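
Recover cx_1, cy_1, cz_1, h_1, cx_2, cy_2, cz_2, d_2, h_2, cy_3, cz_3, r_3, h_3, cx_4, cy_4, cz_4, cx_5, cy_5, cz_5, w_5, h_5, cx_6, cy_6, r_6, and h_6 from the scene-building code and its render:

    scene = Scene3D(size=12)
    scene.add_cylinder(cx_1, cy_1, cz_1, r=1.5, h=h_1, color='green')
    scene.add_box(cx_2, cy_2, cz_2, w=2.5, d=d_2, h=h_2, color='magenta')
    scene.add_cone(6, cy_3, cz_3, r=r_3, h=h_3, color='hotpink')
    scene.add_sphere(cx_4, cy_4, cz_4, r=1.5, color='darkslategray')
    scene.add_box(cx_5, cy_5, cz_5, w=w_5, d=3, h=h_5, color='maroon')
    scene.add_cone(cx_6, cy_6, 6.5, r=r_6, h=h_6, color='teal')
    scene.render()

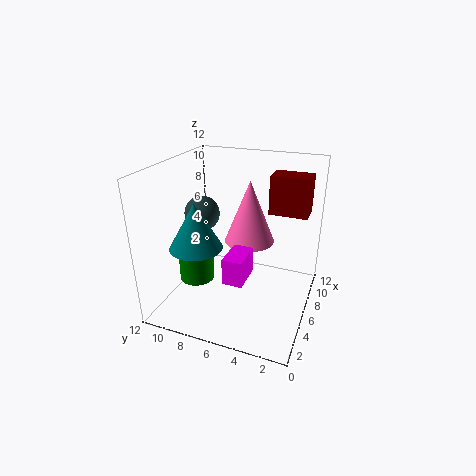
cx_1 = 5
cy_1 = 9.5
cz_1 = 2
h_1 = 4
cx_2 = 1.5
cy_2 = 4
cz_2 = 4.5
d_2 = 1.5
h_2 = 2
cy_3 = 5
cz_3 = 6
r_3 = 2
h_3 = 5
cx_4 = 6.5
cy_4 = 9.5
cz_4 = 7.5
cx_5 = 6
cy_5 = 0.5
cz_5 = 8.5
w_5 = 2
h_5 = 3
cx_6 = 2.5
cy_6 = 8
r_6 = 2
h_6 = 3.5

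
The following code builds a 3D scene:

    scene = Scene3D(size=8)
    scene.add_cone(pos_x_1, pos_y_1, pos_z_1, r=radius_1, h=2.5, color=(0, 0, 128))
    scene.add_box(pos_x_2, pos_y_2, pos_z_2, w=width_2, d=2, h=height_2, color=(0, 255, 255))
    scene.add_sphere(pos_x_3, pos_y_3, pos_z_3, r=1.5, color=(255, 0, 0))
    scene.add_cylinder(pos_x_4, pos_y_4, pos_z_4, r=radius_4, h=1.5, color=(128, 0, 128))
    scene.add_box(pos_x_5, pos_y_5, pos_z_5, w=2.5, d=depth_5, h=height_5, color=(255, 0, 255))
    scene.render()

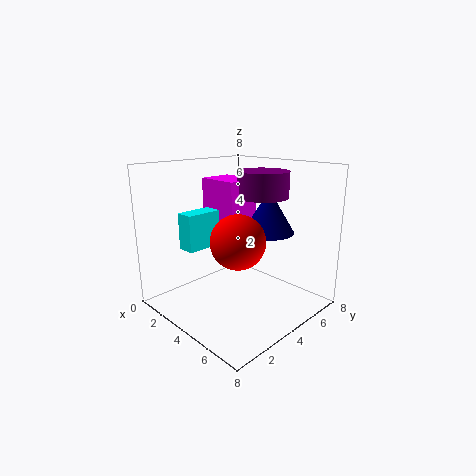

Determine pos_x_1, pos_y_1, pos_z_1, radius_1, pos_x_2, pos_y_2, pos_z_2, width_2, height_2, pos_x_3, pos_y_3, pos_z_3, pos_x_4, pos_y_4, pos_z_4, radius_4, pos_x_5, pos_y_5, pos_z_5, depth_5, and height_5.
pos_x_1 = 4.5, pos_y_1 = 6, pos_z_1 = 4, radius_1 = 1.5, pos_x_2 = 2, pos_y_2 = 1.5, pos_z_2 = 3.5, width_2 = 1, height_2 = 2, pos_x_3 = 4.5, pos_y_3 = 3.5, pos_z_3 = 4, pos_x_4 = 4, pos_y_4 = 6, pos_z_4 = 6, radius_4 = 1.5, pos_x_5 = 1, pos_y_5 = 4, pos_z_5 = 4, depth_5 = 2, height_5 = 3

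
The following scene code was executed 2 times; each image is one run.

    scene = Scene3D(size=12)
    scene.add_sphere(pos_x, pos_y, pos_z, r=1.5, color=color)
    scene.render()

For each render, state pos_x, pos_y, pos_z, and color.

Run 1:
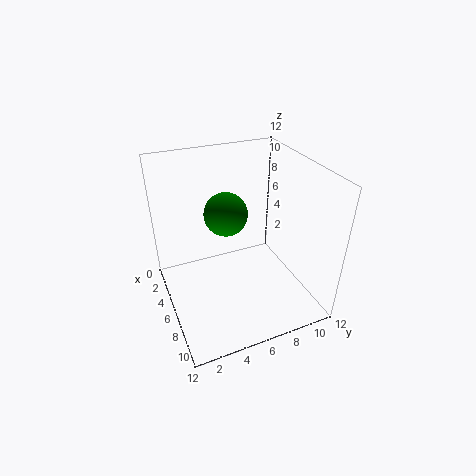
pos_x = 8.5
pos_y = 4
pos_z = 10
color = 'green'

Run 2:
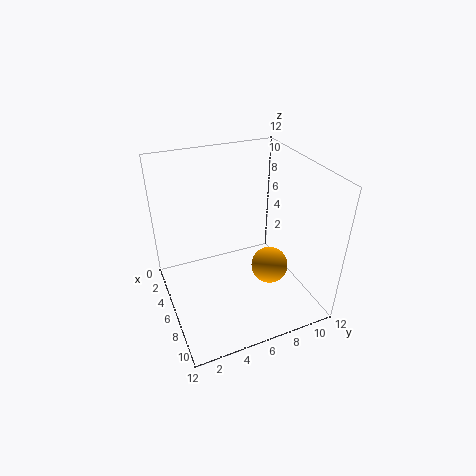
pos_x = 8
pos_y = 8
pos_z = 4
color = 'orange'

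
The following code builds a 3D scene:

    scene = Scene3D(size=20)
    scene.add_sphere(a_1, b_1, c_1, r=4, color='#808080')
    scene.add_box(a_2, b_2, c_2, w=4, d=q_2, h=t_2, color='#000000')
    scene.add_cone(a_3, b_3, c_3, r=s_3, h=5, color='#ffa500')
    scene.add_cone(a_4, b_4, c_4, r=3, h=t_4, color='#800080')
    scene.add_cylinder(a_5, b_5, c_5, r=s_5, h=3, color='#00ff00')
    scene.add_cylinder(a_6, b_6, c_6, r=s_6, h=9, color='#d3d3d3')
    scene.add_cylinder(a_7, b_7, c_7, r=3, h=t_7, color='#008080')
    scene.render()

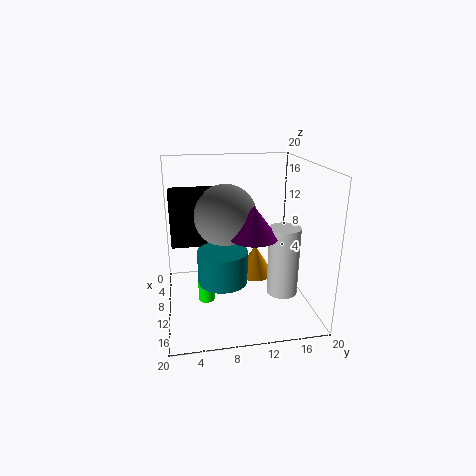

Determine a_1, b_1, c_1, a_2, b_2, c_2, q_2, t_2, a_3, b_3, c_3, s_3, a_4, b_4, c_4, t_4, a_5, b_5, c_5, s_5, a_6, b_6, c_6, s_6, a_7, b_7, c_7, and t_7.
a_1 = 12, b_1 = 8, c_1 = 14, a_2 = 8, b_2 = 1, c_2 = 10, q_2 = 6, t_2 = 7, a_3 = 4, b_3 = 14, c_3 = 1, s_3 = 3, a_4 = 15, b_4 = 11, c_4 = 12, t_4 = 4, a_5 = 15, b_5 = 5, c_5 = 4, s_5 = 1, a_6 = 15, b_6 = 15, c_6 = 4, s_6 = 2, a_7 = 16, b_7 = 7, c_7 = 7, t_7 = 4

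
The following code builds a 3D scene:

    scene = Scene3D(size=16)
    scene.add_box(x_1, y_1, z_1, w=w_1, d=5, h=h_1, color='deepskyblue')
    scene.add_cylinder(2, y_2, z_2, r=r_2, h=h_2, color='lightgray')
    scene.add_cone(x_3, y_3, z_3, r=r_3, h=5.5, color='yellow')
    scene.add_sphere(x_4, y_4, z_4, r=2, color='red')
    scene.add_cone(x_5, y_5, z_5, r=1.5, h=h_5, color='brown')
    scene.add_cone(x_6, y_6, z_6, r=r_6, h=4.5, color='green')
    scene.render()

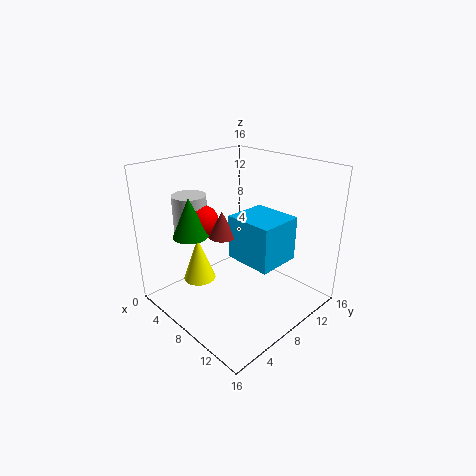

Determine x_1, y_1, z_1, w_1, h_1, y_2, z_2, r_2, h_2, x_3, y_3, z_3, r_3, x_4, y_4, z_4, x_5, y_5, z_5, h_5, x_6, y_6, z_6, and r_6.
x_1 = 7
y_1 = 7.5
z_1 = 5.5
w_1 = 5.5
h_1 = 5
y_2 = 6
z_2 = 7.5
r_2 = 2
h_2 = 4.5
x_3 = 2.5
y_3 = 6.5
z_3 = 1
r_3 = 2
x_4 = 3.5
y_4 = 6.5
z_4 = 9
x_5 = 6.5
y_5 = 7
z_5 = 8
h_5 = 3
x_6 = 4
y_6 = 4.5
z_6 = 8
r_6 = 2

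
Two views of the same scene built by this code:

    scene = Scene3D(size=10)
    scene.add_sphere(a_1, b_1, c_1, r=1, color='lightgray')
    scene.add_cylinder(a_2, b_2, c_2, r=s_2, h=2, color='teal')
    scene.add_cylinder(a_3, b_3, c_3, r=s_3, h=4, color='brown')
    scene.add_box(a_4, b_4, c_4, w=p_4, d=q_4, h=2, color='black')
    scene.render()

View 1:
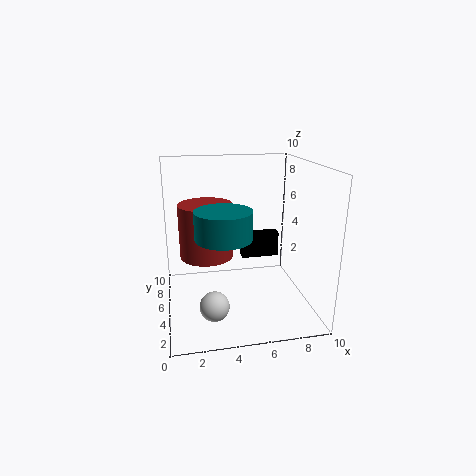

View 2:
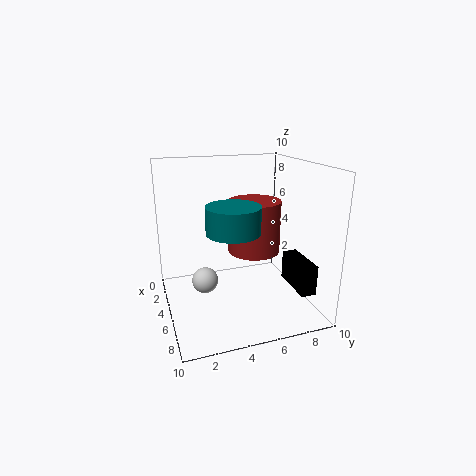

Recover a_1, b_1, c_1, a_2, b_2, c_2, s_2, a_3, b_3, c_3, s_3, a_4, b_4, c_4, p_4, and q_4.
a_1 = 3, b_1 = 3, c_1 = 1, a_2 = 4, b_2 = 5, c_2 = 5, s_2 = 2, a_3 = 3, b_3 = 7, c_3 = 3, s_3 = 2, a_4 = 6, b_4 = 8, c_4 = 2, p_4 = 3, q_4 = 1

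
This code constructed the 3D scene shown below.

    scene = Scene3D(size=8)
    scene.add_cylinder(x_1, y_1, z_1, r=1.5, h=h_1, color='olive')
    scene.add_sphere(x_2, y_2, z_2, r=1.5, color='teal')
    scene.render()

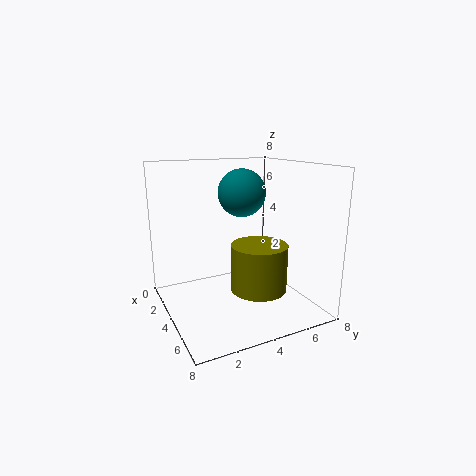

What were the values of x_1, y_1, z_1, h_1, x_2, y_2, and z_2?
x_1 = 5.5, y_1 = 4.5, z_1 = 1.5, h_1 = 2.5, x_2 = 1.5, y_2 = 5.5, z_2 = 6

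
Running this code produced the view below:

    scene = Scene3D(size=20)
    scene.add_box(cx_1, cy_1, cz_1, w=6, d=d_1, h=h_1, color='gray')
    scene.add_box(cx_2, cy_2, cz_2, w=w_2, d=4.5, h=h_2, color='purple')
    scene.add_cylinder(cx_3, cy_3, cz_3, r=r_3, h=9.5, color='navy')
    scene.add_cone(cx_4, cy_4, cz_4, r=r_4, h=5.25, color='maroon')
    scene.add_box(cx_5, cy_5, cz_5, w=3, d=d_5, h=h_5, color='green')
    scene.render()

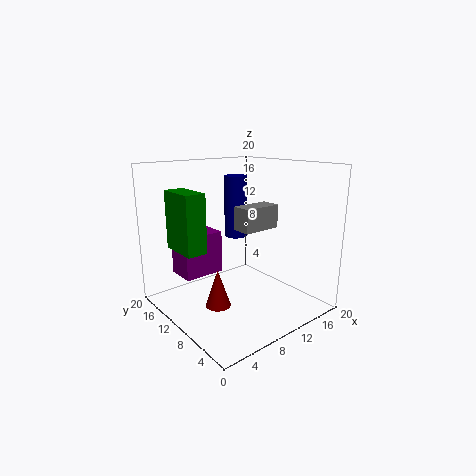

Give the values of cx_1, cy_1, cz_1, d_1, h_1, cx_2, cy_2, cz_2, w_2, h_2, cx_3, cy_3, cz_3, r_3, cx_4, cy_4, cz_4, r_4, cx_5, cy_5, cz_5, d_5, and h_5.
cx_1 = 11.5; cy_1 = 9.75; cz_1 = 10.25; d_1 = 3; h_1 = 3.5; cx_2 = 4.75; cy_2 = 15.25; cz_2 = 3; w_2 = 6.25; h_2 = 6.5; cx_3 = 14; cy_3 = 15.5; cz_3 = 8.25; r_3 = 1.75; cx_4 = 6.25; cy_4 = 9.75; cz_4 = 1; r_4 = 1.75; cx_5 = 3.5; cy_5 = 12.5; cz_5 = 7.75; d_5 = 6; h_5 = 8.5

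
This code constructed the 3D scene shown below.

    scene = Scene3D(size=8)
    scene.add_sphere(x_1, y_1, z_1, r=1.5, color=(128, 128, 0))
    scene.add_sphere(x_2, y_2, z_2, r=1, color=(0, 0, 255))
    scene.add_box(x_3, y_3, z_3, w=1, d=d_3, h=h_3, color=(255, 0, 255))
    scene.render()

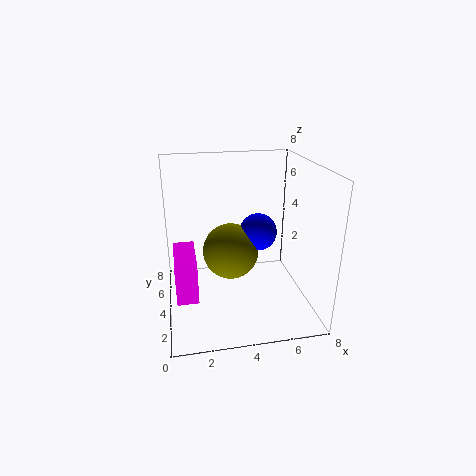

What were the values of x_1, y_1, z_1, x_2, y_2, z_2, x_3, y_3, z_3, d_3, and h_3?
x_1 = 3.5
y_1 = 3.5
z_1 = 3.5
x_2 = 5
y_2 = 3.5
z_2 = 4.5
x_3 = 0.5
y_3 = 0.5
z_3 = 2.5
d_3 = 2.5
h_3 = 2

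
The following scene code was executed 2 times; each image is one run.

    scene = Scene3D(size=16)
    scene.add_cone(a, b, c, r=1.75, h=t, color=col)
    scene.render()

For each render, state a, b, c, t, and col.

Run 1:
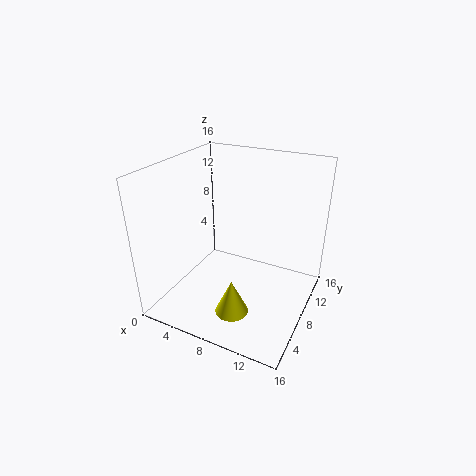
a = 9.5, b = 3.5, c = 1.75, t = 3.75, col = 'yellow'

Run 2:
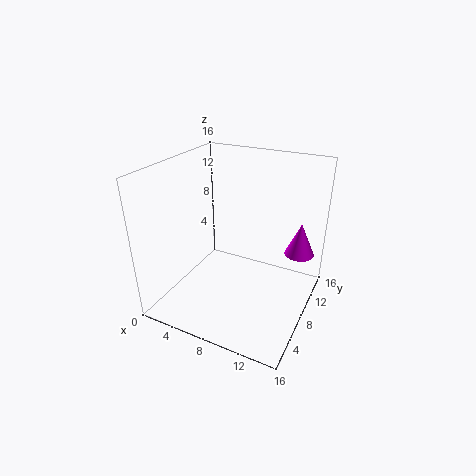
a = 13.75, b = 13, c = 4.75, t = 4, col = 'magenta'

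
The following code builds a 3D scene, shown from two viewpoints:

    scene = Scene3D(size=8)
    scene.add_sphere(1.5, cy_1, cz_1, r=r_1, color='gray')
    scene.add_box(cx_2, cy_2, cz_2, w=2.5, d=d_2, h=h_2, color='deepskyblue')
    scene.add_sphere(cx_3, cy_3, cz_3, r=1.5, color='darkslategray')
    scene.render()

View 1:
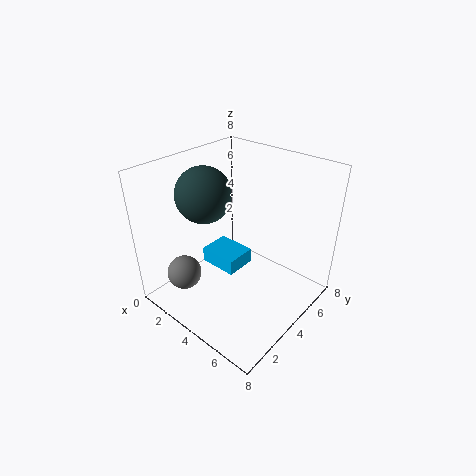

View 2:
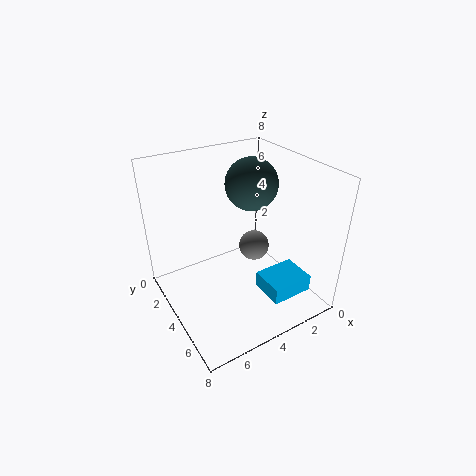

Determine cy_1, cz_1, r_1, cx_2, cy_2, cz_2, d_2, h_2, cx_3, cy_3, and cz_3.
cy_1 = 2
cz_1 = 1.5
r_1 = 1
cx_2 = 0.5
cy_2 = 4.5
cz_2 = 0.5
d_2 = 2
h_2 = 1
cx_3 = 2.5
cy_3 = 3
cz_3 = 6.5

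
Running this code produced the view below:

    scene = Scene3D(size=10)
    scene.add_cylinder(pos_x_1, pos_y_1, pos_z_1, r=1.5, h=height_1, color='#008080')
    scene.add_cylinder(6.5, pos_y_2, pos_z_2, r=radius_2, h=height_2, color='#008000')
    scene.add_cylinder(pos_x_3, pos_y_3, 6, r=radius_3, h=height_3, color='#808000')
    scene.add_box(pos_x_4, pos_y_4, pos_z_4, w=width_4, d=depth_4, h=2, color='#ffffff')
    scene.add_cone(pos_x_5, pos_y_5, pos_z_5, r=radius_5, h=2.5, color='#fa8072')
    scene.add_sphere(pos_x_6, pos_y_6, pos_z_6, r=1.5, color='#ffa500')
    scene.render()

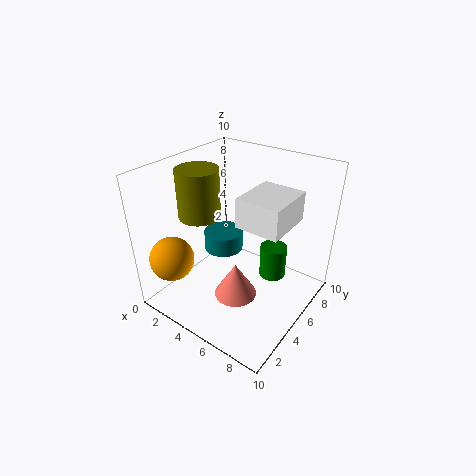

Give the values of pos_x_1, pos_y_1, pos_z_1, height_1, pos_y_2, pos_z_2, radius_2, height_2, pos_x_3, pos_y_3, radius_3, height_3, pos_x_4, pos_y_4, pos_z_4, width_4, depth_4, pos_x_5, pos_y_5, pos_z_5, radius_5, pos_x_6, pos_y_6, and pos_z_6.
pos_x_1 = 2.5, pos_y_1 = 6.5, pos_z_1 = 2.5, height_1 = 1.5, pos_y_2 = 7.5, pos_z_2 = 1, radius_2 = 1, height_2 = 2.5, pos_x_3 = 2, pos_y_3 = 4.5, radius_3 = 1.5, height_3 = 3.5, pos_x_4 = 5.5, pos_y_4 = 4, pos_z_4 = 6.5, width_4 = 3, depth_4 = 3.5, pos_x_5 = 5.5, pos_y_5 = 4, pos_z_5 = 1, radius_5 = 1.5, pos_x_6 = 2, pos_y_6 = 1.5, pos_z_6 = 4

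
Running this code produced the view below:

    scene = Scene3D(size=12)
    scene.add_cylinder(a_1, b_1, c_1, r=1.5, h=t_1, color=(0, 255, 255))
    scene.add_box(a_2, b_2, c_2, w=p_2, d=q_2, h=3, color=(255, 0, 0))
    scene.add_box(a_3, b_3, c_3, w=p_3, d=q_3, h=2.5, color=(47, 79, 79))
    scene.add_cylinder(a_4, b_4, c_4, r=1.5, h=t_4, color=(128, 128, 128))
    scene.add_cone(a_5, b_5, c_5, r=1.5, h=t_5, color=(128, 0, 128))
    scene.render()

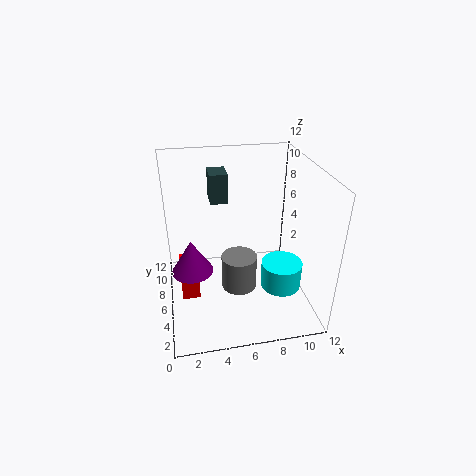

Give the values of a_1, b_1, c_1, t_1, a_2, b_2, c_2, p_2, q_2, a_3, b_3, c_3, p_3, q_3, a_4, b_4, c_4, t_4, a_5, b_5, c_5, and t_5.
a_1 = 8.5; b_1 = 2; c_1 = 4; t_1 = 2; a_2 = 1; b_2 = 5; c_2 = 1; p_2 = 1.5; q_2 = 2.5; a_3 = 4; b_3 = 7.5; c_3 = 8.5; p_3 = 1.5; q_3 = 2; a_4 = 6; b_4 = 5.5; c_4 = 1.5; t_4 = 3; a_5 = 2; b_5 = 3; c_5 = 5.5; t_5 = 2.5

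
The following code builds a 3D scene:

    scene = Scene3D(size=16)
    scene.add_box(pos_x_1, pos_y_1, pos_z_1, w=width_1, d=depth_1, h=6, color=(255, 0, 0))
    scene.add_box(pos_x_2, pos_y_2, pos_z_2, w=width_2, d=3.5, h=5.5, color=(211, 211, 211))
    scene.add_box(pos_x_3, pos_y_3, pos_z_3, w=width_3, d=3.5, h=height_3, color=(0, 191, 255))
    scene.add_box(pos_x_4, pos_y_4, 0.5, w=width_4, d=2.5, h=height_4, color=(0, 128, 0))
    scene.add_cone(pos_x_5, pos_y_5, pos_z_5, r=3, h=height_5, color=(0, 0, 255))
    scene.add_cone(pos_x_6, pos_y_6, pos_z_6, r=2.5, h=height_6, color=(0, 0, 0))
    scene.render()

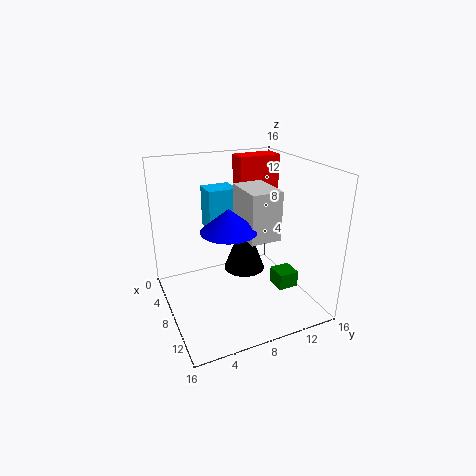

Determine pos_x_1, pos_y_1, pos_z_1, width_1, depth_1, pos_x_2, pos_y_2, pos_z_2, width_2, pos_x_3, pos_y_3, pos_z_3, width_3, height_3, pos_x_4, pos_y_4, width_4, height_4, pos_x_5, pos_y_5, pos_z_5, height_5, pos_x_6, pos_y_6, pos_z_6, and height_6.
pos_x_1 = 2, pos_y_1 = 10, pos_z_1 = 10, width_1 = 2.5, depth_1 = 5, pos_x_2 = 5.5, pos_y_2 = 8.5, pos_z_2 = 8, width_2 = 5, pos_x_3 = 1.5, pos_y_3 = 6, pos_z_3 = 7.5, width_3 = 3, height_3 = 5, pos_x_4 = 7, pos_y_4 = 13, width_4 = 2.5, height_4 = 2, pos_x_5 = 9, pos_y_5 = 6.5, pos_z_5 = 9.5, height_5 = 2.5, pos_x_6 = 5.5, pos_y_6 = 10, pos_z_6 = 2.5, height_6 = 6.5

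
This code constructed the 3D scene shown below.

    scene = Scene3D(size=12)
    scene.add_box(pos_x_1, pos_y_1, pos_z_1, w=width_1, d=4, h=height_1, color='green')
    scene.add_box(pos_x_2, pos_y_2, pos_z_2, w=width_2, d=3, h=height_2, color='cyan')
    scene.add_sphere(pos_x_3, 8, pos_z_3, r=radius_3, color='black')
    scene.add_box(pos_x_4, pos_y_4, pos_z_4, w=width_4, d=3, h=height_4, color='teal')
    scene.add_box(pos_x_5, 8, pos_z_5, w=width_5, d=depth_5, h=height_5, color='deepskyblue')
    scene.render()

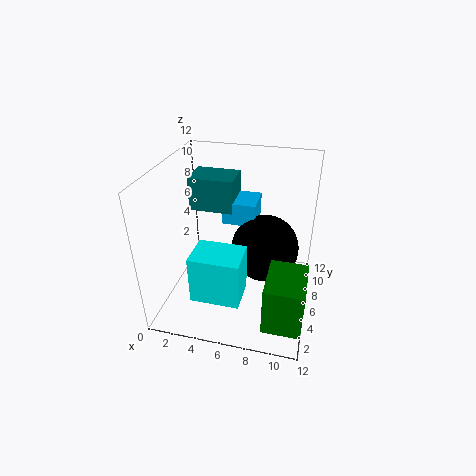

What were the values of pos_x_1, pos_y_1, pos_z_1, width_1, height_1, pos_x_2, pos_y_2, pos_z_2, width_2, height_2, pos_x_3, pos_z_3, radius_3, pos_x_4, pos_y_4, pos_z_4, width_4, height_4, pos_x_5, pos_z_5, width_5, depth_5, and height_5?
pos_x_1 = 9, pos_y_1 = 1, pos_z_1 = 1, width_1 = 3, height_1 = 4, pos_x_2 = 3, pos_y_2 = 2, pos_z_2 = 2, width_2 = 4, height_2 = 4, pos_x_3 = 8, pos_z_3 = 4, radius_3 = 3, pos_x_4 = 1, pos_y_4 = 8, pos_z_4 = 7, width_4 = 4, height_4 = 3, pos_x_5 = 4, pos_z_5 = 6, width_5 = 3, depth_5 = 3, height_5 = 2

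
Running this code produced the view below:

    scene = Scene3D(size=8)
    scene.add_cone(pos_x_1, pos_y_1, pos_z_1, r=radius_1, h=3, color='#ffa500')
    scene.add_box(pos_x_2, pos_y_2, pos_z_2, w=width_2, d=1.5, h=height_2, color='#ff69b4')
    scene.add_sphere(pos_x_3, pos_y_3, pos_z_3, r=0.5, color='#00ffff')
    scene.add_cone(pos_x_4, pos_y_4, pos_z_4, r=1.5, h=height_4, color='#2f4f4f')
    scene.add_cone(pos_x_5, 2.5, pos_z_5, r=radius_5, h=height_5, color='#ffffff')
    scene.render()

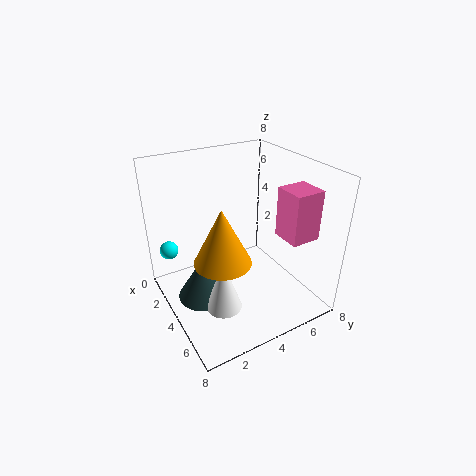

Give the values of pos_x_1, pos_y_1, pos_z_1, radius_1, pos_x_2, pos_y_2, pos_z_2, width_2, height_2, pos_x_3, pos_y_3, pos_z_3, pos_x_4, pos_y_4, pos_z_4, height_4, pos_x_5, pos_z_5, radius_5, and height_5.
pos_x_1 = 5
pos_y_1 = 2.5
pos_z_1 = 3.5
radius_1 = 1.5
pos_x_2 = 6
pos_y_2 = 5
pos_z_2 = 5
width_2 = 1.5
height_2 = 2.5
pos_x_3 = 2.5
pos_y_3 = 0.5
pos_z_3 = 3.5
pos_x_4 = 3.5
pos_y_4 = 2
pos_z_4 = 0.5
height_4 = 2.5
pos_x_5 = 5
pos_z_5 = 0.5
radius_5 = 1
height_5 = 3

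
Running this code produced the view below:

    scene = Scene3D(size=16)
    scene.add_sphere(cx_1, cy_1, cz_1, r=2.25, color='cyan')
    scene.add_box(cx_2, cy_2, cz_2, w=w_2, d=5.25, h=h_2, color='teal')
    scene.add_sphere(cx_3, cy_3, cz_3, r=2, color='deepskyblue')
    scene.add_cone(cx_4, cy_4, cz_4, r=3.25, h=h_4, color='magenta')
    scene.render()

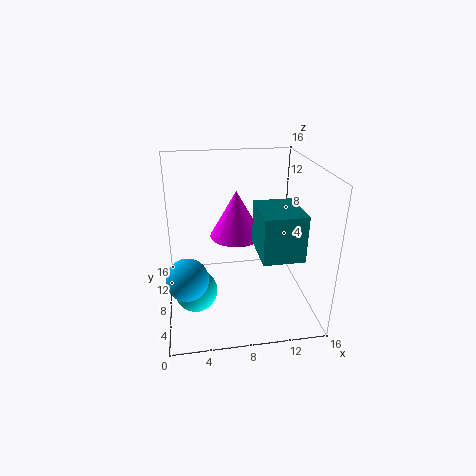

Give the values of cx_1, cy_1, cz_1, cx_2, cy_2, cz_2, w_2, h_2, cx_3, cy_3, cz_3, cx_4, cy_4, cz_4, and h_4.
cx_1 = 3, cy_1 = 5.25, cz_1 = 3.5, cx_2 = 9.5, cy_2 = 2.25, cz_2 = 7.75, w_2 = 4.25, h_2 = 4.75, cx_3 = 2.25, cy_3 = 2.25, cz_3 = 7, cx_4 = 8.5, cy_4 = 12.25, cz_4 = 6.25, h_4 = 5.75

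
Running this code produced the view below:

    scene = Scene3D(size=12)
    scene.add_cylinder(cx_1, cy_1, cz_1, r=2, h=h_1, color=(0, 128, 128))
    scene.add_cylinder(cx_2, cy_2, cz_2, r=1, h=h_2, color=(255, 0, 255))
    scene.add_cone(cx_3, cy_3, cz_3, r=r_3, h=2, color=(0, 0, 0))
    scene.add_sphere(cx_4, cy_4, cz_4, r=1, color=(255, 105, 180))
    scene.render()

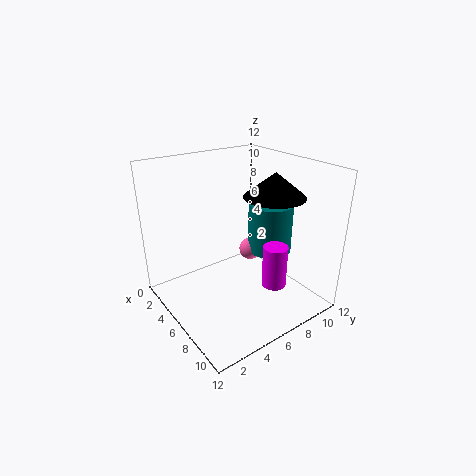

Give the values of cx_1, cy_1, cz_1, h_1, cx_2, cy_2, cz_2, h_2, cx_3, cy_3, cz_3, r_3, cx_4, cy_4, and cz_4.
cx_1 = 5.5
cy_1 = 10
cz_1 = 3.5
h_1 = 4.5
cx_2 = 9
cy_2 = 7.5
cz_2 = 2.5
h_2 = 3.5
cx_3 = 7.5
cy_3 = 8.5
cz_3 = 9.5
r_3 = 2.5
cx_4 = 4.5
cy_4 = 8.5
cz_4 = 3.5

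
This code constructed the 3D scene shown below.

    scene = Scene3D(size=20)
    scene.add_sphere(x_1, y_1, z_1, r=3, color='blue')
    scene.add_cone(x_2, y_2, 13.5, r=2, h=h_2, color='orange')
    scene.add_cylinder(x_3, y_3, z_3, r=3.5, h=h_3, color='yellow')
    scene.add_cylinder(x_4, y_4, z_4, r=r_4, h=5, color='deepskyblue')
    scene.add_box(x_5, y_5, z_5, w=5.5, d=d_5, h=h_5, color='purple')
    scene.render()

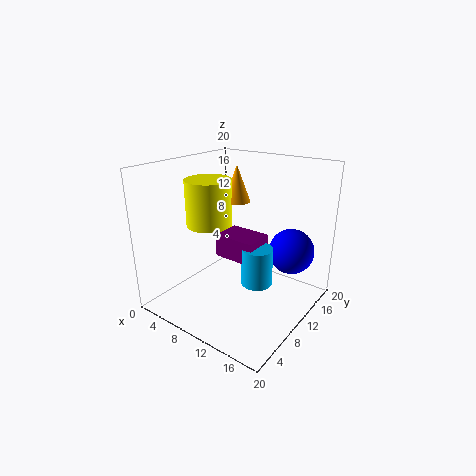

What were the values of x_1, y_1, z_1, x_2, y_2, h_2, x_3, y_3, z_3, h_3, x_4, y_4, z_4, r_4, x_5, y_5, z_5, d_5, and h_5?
x_1 = 17
y_1 = 12.5
z_1 = 9
x_2 = 6.5
y_2 = 14.5
h_2 = 5.5
x_3 = 3.5
y_3 = 11.5
z_3 = 10
h_3 = 7
x_4 = 14.5
y_4 = 8
z_4 = 5.5
r_4 = 2
x_5 = 9
y_5 = 6.5
z_5 = 8.5
d_5 = 4
h_5 = 3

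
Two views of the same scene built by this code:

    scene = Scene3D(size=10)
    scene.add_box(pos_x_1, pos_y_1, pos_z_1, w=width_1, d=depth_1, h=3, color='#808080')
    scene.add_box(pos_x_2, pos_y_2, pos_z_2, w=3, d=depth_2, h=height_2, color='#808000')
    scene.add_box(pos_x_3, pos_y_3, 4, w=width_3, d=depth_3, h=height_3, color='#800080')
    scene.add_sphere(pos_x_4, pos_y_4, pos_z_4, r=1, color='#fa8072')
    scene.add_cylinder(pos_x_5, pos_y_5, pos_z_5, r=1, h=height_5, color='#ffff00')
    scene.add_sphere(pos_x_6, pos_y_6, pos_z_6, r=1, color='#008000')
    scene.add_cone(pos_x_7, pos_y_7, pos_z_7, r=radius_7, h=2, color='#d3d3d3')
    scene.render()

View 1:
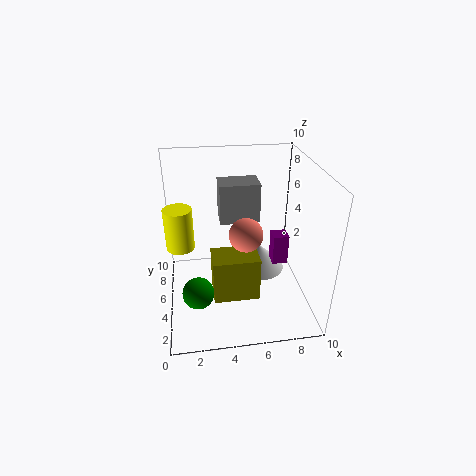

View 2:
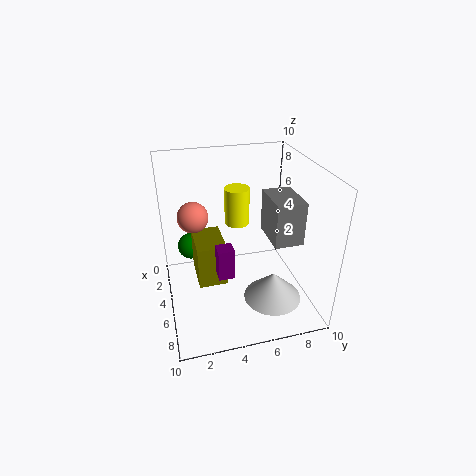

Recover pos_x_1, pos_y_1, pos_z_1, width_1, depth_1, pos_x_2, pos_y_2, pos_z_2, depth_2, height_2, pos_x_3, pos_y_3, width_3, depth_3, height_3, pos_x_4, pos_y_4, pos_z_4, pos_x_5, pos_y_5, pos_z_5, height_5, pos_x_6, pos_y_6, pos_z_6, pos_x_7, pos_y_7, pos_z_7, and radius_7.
pos_x_1 = 4, pos_y_1 = 7, pos_z_1 = 5, width_1 = 3, depth_1 = 2, pos_x_2 = 3, pos_y_2 = 2, pos_z_2 = 2, depth_2 = 2, height_2 = 3, pos_x_3 = 7, pos_y_3 = 3, width_3 = 1, depth_3 = 1, height_3 = 2, pos_x_4 = 5, pos_y_4 = 2, pos_z_4 = 7, pos_x_5 = 1, pos_y_5 = 6, pos_z_5 = 4, height_5 = 3, pos_x_6 = 2, pos_y_6 = 2, pos_z_6 = 3, pos_x_7 = 7, pos_y_7 = 7, pos_z_7 = 1, radius_7 = 2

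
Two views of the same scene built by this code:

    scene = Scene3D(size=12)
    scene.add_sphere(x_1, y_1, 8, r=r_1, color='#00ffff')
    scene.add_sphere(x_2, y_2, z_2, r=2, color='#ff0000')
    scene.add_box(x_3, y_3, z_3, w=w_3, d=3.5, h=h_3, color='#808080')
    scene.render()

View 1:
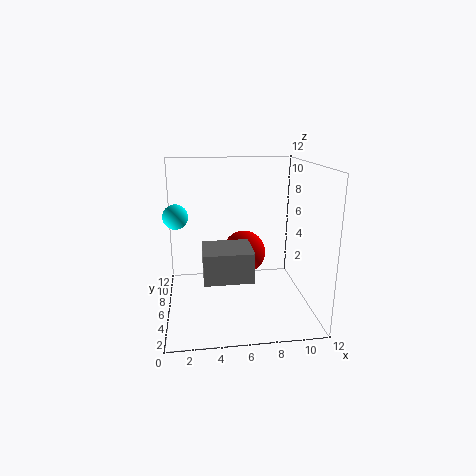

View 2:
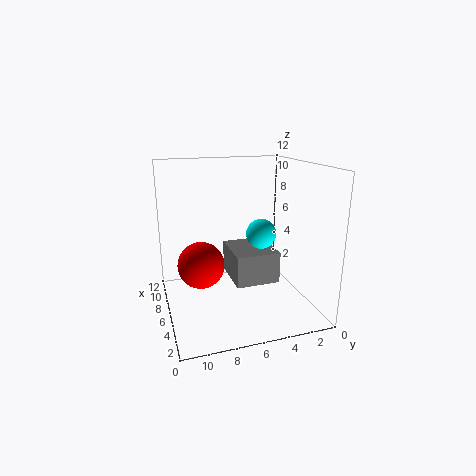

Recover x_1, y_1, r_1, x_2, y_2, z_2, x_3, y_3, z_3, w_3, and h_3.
x_1 = 1; y_1 = 6; r_1 = 1; x_2 = 7; y_2 = 9; z_2 = 3.5; x_3 = 3; y_3 = 3.5; z_3 = 3; w_3 = 4; h_3 = 2.5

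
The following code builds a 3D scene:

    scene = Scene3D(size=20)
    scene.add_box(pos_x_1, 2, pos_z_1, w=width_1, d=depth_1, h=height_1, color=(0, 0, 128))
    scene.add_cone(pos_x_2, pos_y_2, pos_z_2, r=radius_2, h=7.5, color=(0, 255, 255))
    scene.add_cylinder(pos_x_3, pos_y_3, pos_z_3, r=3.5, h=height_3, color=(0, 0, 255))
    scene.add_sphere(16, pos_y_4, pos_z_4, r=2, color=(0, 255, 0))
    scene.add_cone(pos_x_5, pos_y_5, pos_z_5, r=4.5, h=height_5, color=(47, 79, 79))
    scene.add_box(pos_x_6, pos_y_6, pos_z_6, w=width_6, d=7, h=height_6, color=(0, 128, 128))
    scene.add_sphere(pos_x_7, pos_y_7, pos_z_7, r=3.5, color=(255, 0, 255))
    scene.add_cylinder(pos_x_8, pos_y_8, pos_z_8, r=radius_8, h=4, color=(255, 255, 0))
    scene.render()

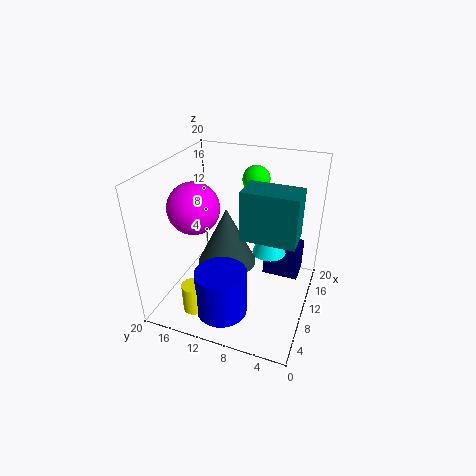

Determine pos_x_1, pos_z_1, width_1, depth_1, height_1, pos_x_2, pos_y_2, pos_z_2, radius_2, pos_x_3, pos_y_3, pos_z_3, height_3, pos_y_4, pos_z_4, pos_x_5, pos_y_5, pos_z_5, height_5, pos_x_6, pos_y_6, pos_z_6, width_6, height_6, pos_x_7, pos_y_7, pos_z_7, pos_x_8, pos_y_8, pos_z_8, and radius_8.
pos_x_1 = 14.5, pos_z_1 = 1.5, width_1 = 4, depth_1 = 5.5, height_1 = 5, pos_x_2 = 14, pos_y_2 = 6.5, pos_z_2 = 6, radius_2 = 2.5, pos_x_3 = 5, pos_y_3 = 10.5, pos_z_3 = 1, height_3 = 6.5, pos_y_4 = 9.5, pos_z_4 = 16.5, pos_x_5 = 13, pos_y_5 = 13, pos_z_5 = 3.5, height_5 = 9, pos_x_6 = 6.5, pos_y_6 = 1.5, pos_z_6 = 12, width_6 = 4, height_6 = 6.5, pos_x_7 = 8, pos_y_7 = 15.5, pos_z_7 = 14.5, pos_x_8 = 3.5, pos_y_8 = 14, pos_z_8 = 1.5, radius_8 = 1.5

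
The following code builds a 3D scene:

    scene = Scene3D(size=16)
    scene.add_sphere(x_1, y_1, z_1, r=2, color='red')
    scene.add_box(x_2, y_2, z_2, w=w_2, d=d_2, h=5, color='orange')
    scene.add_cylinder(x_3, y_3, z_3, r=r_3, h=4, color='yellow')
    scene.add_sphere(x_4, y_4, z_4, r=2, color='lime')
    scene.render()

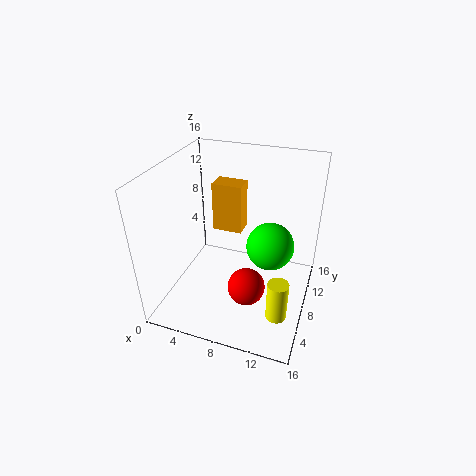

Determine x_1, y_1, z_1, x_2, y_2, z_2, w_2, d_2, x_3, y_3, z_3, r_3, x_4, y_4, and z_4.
x_1 = 10; y_1 = 5; z_1 = 4; x_2 = 6; y_2 = 6; z_2 = 10; w_2 = 3; d_2 = 2; x_3 = 14; y_3 = 2; z_3 = 4; r_3 = 1; x_4 = 13; y_4 = 2; z_4 = 12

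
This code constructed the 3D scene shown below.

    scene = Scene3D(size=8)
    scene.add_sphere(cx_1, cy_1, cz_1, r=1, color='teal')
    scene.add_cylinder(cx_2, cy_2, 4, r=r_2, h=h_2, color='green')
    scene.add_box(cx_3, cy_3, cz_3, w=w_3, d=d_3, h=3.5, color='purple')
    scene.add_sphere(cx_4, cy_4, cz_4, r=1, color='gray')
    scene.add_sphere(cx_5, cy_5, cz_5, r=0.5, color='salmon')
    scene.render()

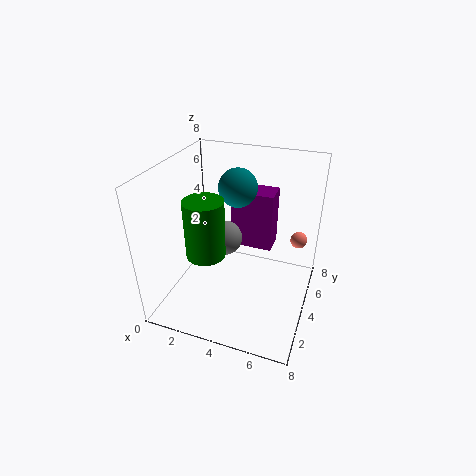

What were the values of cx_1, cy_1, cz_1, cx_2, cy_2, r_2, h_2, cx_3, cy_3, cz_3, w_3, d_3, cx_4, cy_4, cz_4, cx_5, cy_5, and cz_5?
cx_1 = 4, cy_1 = 4, cz_1 = 7, cx_2 = 3, cy_2 = 2, r_2 = 1, h_2 = 3, cx_3 = 3, cy_3 = 5.5, cz_3 = 2.5, w_3 = 2.5, d_3 = 1.5, cx_4 = 3, cy_4 = 4.5, cz_4 = 3.5, cx_5 = 7, cy_5 = 6.5, cz_5 = 3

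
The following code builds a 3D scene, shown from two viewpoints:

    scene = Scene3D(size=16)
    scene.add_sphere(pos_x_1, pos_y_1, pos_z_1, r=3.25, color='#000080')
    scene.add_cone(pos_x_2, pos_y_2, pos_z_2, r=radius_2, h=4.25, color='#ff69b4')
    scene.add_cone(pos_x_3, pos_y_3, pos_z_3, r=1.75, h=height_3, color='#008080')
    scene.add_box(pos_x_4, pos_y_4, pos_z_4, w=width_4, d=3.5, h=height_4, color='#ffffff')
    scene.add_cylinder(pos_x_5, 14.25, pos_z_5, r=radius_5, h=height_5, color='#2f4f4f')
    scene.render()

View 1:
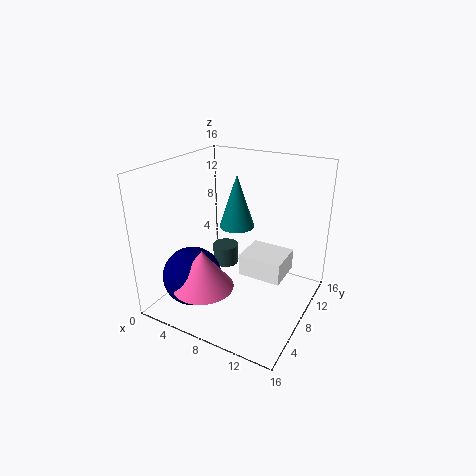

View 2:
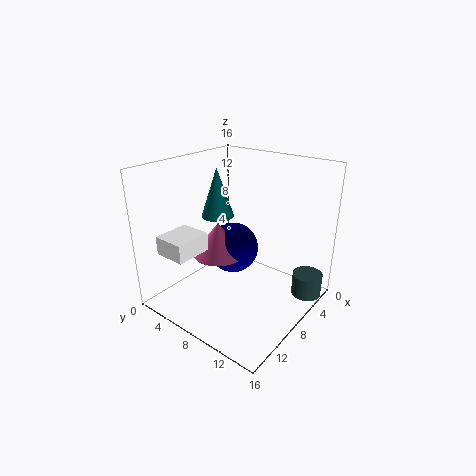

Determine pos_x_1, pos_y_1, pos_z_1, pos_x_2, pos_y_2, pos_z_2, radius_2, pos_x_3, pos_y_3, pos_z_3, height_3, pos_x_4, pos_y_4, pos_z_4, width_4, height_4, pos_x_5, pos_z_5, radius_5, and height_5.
pos_x_1 = 4.25; pos_y_1 = 4.25; pos_z_1 = 4; pos_x_2 = 6.25; pos_y_2 = 3.5; pos_z_2 = 3.75; radius_2 = 3.25; pos_x_3 = 9; pos_y_3 = 6; pos_z_3 = 10.5; height_3 = 5.25; pos_x_4 = 11; pos_y_4 = 2.75; pos_z_4 = 7.25; width_4 = 4; height_4 = 2; pos_x_5 = 2.5; pos_z_5 = 0.25; radius_5 = 1.75; height_5 = 2.75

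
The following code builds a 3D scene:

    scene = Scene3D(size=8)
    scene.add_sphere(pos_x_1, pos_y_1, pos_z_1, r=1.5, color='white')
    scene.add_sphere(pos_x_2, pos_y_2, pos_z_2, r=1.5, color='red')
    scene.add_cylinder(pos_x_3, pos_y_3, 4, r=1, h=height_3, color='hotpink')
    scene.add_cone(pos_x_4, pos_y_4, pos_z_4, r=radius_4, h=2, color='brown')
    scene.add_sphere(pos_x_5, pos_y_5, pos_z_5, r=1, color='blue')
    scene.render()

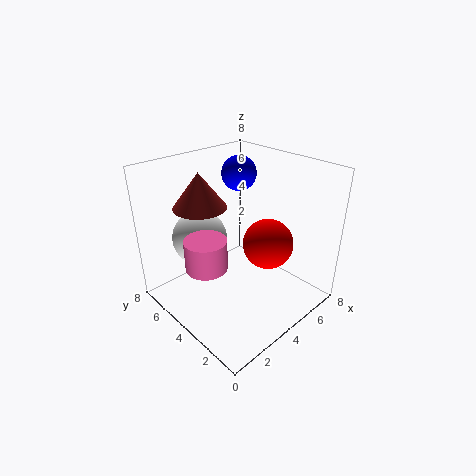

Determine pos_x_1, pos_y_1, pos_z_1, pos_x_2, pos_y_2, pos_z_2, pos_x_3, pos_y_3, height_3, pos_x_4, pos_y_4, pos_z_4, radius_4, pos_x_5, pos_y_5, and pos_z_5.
pos_x_1 = 2.5, pos_y_1 = 5.5, pos_z_1 = 4, pos_x_2 = 6, pos_y_2 = 3.5, pos_z_2 = 3, pos_x_3 = 1, pos_y_3 = 3, height_3 = 1.5, pos_x_4 = 3, pos_y_4 = 6, pos_z_4 = 5.5, radius_4 = 1.5, pos_x_5 = 5.5, pos_y_5 = 5.5, pos_z_5 = 7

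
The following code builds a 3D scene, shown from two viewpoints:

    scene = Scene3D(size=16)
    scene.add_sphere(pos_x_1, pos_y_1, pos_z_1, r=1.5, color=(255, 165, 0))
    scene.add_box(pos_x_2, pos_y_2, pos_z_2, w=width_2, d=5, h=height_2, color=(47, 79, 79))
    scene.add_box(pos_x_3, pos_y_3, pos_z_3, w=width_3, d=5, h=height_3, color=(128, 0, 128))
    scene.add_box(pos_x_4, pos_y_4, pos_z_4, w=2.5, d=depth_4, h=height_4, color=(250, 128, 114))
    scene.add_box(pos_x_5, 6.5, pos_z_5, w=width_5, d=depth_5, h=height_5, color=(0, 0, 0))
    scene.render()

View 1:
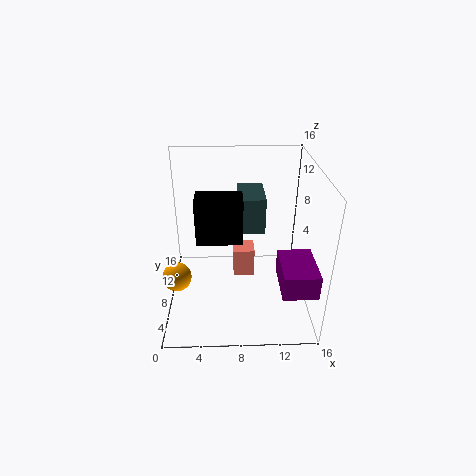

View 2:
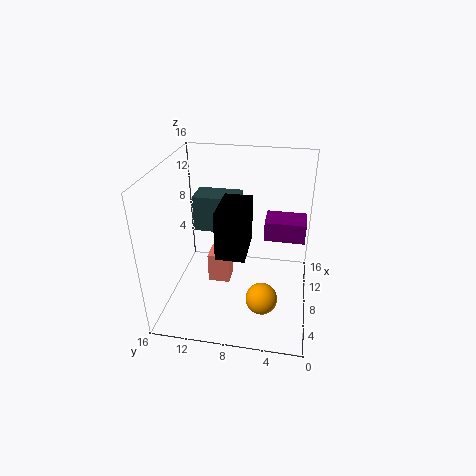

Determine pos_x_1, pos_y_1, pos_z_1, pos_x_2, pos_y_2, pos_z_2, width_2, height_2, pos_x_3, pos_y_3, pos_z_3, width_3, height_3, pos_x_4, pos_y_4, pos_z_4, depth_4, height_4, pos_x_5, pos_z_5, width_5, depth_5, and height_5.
pos_x_1 = 1.5
pos_y_1 = 4.5
pos_z_1 = 5.5
pos_x_2 = 8
pos_y_2 = 8
pos_z_2 = 8.5
width_2 = 3
height_2 = 4
pos_x_3 = 12
pos_y_3 = 0.5
pos_z_3 = 5.5
width_3 = 3.5
height_3 = 2.5
pos_x_4 = 7.5
pos_y_4 = 9
pos_z_4 = 2
depth_4 = 2.5
height_4 = 3.5
pos_x_5 = 3.5
pos_z_5 = 8
width_5 = 5
depth_5 = 3
height_5 = 5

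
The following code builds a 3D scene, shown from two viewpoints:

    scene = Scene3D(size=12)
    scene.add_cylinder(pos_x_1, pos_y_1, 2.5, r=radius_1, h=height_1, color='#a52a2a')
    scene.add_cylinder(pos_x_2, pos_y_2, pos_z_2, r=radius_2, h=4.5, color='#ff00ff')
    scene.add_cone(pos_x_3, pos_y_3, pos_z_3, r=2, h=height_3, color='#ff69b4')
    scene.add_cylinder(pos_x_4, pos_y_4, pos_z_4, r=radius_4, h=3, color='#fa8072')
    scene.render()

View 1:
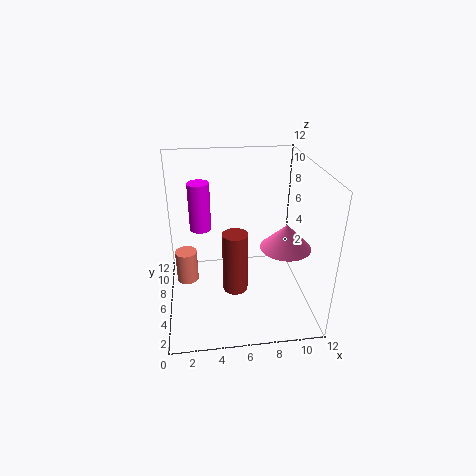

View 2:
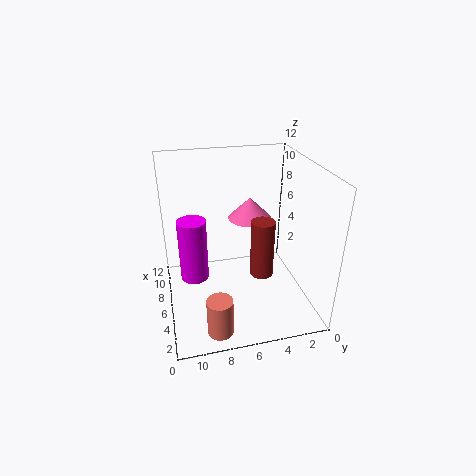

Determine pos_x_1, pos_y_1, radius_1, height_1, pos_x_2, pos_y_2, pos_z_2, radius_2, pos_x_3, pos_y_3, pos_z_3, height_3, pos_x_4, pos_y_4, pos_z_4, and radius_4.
pos_x_1 = 5.5
pos_y_1 = 4
radius_1 = 1
height_1 = 5
pos_x_2 = 3
pos_y_2 = 10
pos_z_2 = 5
radius_2 = 1
pos_x_3 = 9.5
pos_y_3 = 4
pos_z_3 = 6
height_3 = 2
pos_x_4 = 1.5
pos_y_4 = 8.5
pos_z_4 = 0.5
radius_4 = 1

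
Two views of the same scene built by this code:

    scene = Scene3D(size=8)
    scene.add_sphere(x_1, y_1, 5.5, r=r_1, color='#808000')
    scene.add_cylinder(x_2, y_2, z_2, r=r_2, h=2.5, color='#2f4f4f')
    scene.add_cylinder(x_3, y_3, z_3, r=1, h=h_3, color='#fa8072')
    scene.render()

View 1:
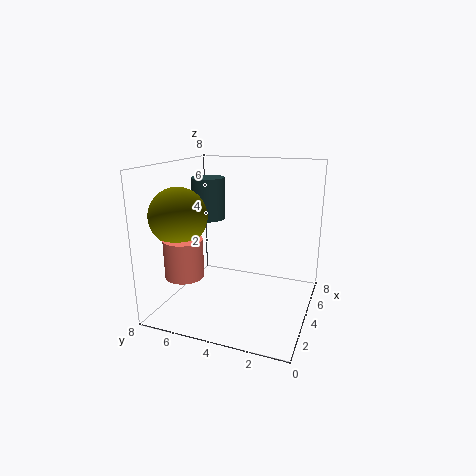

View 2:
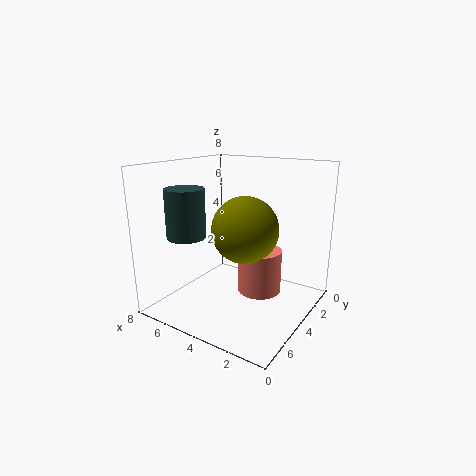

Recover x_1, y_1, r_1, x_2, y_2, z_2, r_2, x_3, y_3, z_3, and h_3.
x_1 = 2, y_1 = 6.5, r_1 = 1.5, x_2 = 5.5, y_2 = 6.5, z_2 = 4.5, r_2 = 1, x_3 = 1.5, y_3 = 6, z_3 = 2.5, h_3 = 2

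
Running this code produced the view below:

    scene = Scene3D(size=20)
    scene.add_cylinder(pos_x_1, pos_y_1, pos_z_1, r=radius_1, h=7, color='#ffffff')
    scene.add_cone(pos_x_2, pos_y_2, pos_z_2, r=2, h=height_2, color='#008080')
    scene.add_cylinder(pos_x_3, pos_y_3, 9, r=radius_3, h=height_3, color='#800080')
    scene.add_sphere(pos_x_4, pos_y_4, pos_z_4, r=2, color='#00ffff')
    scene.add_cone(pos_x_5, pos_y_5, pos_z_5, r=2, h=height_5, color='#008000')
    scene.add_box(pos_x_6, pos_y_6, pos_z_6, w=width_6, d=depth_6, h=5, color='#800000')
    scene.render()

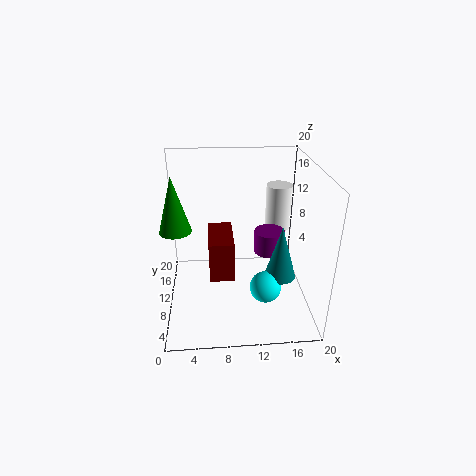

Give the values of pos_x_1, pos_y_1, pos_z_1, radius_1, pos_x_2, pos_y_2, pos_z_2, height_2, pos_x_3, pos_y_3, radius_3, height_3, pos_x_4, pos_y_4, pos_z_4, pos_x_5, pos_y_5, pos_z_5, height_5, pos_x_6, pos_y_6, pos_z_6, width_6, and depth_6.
pos_x_1 = 17; pos_y_1 = 17; pos_z_1 = 8; radius_1 = 2; pos_x_2 = 15; pos_y_2 = 5; pos_z_2 = 7; height_2 = 7; pos_x_3 = 14; pos_y_3 = 8; radius_3 = 2; height_3 = 3; pos_x_4 = 13; pos_y_4 = 4; pos_z_4 = 6; pos_x_5 = 2; pos_y_5 = 7; pos_z_5 = 13; height_5 = 7; pos_x_6 = 6; pos_y_6 = 3; pos_z_6 = 8; width_6 = 3; depth_6 = 6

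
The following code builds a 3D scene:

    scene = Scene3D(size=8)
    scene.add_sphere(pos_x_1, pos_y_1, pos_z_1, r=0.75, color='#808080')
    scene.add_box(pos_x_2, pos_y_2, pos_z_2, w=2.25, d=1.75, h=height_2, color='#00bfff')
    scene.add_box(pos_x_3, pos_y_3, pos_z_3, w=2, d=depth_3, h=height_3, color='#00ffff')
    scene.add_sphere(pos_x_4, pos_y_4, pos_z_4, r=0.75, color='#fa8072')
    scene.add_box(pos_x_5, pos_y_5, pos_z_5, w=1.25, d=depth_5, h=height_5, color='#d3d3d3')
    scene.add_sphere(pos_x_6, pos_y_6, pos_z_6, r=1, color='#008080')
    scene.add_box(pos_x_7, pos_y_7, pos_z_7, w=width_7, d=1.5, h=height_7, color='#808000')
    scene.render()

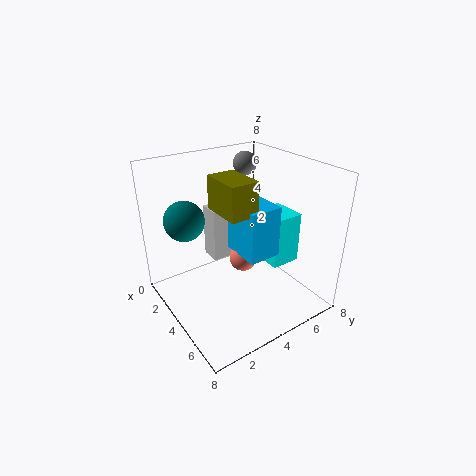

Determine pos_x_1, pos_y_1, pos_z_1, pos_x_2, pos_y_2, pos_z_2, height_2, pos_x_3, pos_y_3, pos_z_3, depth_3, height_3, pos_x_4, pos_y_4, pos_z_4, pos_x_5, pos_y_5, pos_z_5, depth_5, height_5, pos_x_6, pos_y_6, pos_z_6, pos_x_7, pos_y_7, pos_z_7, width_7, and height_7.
pos_x_1 = 0.75, pos_y_1 = 6.75, pos_z_1 = 7, pos_x_2 = 3.75, pos_y_2 = 3.5, pos_z_2 = 3.5, height_2 = 2.75, pos_x_3 = 3.25, pos_y_3 = 5.75, pos_z_3 = 2, depth_3 = 1.75, height_3 = 3, pos_x_4 = 4.5, pos_y_4 = 4, pos_z_4 = 3, pos_x_5 = 1, pos_y_5 = 3.5, pos_z_5 = 1.75, depth_5 = 1.75, height_5 = 3.25, pos_x_6 = 3.75, pos_y_6 = 1, pos_z_6 = 5.75, pos_x_7 = 3.5, pos_y_7 = 2.5, pos_z_7 = 6, width_7 = 2.25, height_7 = 1.75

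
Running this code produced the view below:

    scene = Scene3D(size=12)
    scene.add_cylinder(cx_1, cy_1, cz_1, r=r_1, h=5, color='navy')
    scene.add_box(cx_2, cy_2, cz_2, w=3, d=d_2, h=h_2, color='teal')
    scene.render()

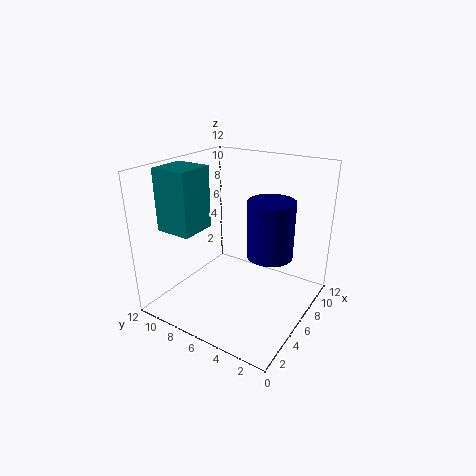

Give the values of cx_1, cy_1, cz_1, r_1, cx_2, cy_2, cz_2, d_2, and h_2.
cx_1 = 8
cy_1 = 4
cz_1 = 4
r_1 = 2
cx_2 = 2
cy_2 = 8
cz_2 = 7
d_2 = 3
h_2 = 5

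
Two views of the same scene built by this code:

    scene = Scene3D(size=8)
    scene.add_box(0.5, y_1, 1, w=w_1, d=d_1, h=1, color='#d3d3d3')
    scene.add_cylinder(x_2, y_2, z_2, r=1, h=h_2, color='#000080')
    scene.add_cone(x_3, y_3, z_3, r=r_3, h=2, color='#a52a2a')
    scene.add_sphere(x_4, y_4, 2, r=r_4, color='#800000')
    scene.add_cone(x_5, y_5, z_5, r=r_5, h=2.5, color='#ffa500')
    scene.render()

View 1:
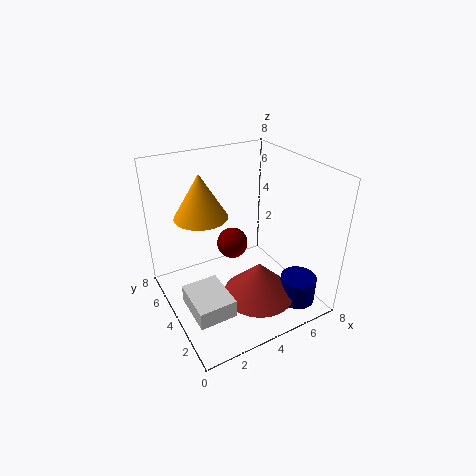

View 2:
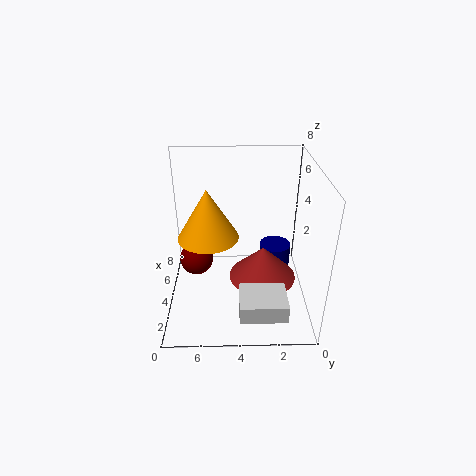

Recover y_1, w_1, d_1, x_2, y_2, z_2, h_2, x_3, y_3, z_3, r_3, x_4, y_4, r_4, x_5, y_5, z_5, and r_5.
y_1 = 1.5; w_1 = 2; d_1 = 2.5; x_2 = 6.5; y_2 = 1.5; z_2 = 0.5; h_2 = 1.5; x_3 = 4.5; y_3 = 2.5; z_3 = 1; r_3 = 2; x_4 = 5; y_4 = 6.5; r_4 = 1; x_5 = 2.5; y_5 = 5.5; z_5 = 5; r_5 = 1.5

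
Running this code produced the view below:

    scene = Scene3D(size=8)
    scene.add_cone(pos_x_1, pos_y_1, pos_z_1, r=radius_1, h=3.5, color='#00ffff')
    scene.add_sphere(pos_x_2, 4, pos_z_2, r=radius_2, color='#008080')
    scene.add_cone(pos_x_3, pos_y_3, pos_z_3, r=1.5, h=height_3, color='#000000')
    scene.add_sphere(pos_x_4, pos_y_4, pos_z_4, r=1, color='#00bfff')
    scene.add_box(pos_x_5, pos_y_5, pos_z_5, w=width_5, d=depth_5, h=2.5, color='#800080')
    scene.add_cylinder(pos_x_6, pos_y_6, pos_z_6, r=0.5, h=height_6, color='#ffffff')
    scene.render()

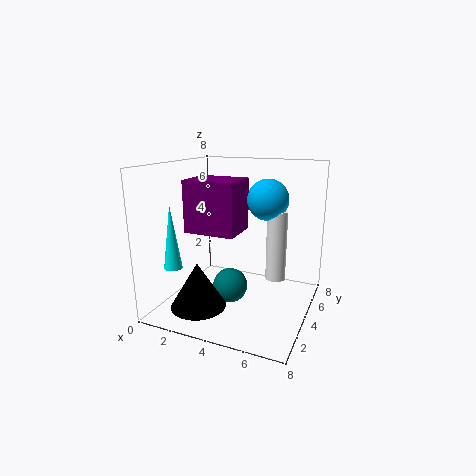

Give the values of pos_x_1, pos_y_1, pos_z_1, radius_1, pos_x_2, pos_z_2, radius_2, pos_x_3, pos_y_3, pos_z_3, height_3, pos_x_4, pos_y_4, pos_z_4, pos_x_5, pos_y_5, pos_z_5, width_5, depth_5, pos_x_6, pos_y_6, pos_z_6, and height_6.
pos_x_1 = 1, pos_y_1 = 2, pos_z_1 = 2.5, radius_1 = 0.5, pos_x_2 = 3.5, pos_z_2 = 1, radius_2 = 1, pos_x_3 = 2.5, pos_y_3 = 2, pos_z_3 = 0.5, height_3 = 2.5, pos_x_4 = 6, pos_y_4 = 3, pos_z_4 = 6.5, pos_x_5 = 2.5, pos_y_5 = 1, pos_z_5 = 5, width_5 = 2.5, depth_5 = 2, pos_x_6 = 6.5, pos_y_6 = 3, pos_z_6 = 2.5, height_6 = 3.5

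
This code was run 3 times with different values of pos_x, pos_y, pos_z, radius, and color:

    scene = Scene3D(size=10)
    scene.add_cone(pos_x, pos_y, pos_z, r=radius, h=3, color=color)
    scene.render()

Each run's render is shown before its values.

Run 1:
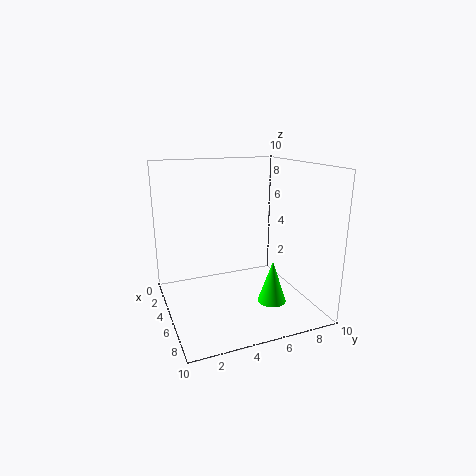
pos_x = 6.5
pos_y = 7
pos_z = 0.5
radius = 1
color = 'lime'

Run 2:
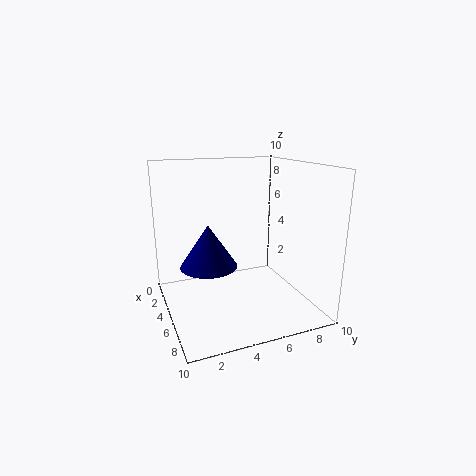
pos_x = 4.5
pos_y = 3
pos_z = 3
radius = 2
color = 'navy'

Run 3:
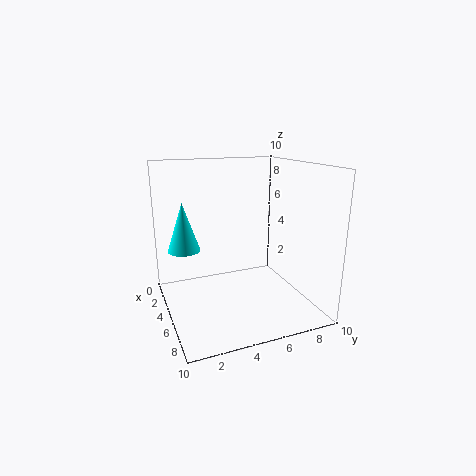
pos_x = 6
pos_y = 1
pos_z = 5
radius = 1
color = 'cyan'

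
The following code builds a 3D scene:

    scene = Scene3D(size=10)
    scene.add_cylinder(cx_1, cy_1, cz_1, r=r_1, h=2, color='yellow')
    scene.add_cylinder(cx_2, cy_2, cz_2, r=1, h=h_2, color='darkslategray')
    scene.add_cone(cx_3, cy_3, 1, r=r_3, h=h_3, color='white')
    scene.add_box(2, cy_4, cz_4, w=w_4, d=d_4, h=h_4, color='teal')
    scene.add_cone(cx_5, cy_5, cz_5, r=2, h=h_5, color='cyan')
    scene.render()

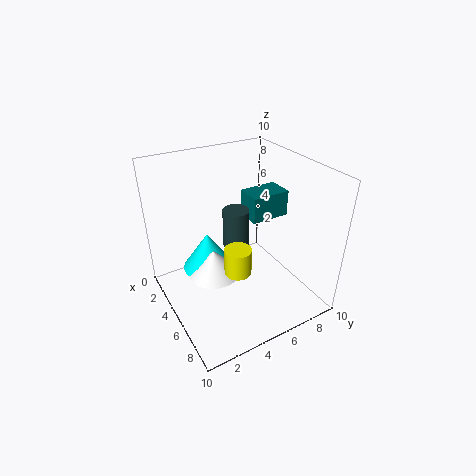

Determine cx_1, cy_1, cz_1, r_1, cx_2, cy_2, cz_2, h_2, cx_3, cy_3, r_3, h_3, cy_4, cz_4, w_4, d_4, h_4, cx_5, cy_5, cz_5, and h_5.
cx_1 = 5, cy_1 = 5, cz_1 = 2, r_1 = 1, cx_2 = 3, cy_2 = 6, cz_2 = 3, h_2 = 3, cx_3 = 3, cy_3 = 4, r_3 = 2, h_3 = 2, cy_4 = 7, cz_4 = 5, w_4 = 2, d_4 = 3, h_4 = 2, cx_5 = 2, cy_5 = 4, cz_5 = 1, h_5 = 3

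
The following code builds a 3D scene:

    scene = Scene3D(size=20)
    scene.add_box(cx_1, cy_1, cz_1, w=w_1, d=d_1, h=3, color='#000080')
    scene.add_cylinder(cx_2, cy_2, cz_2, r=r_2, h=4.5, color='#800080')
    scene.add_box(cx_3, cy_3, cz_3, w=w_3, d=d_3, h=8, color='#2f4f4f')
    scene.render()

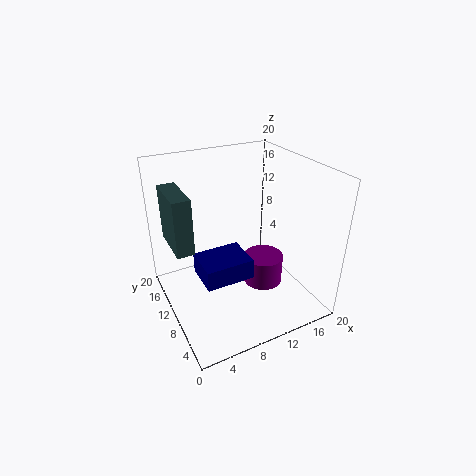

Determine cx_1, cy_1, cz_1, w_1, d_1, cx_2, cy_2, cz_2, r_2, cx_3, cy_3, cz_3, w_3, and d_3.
cx_1 = 4.5
cy_1 = 8
cz_1 = 4
w_1 = 7
d_1 = 5.5
cx_2 = 15
cy_2 = 11
cz_2 = 0.5
r_2 = 3
cx_3 = 1.5
cy_3 = 11
cz_3 = 8.5
w_3 = 2.5
d_3 = 7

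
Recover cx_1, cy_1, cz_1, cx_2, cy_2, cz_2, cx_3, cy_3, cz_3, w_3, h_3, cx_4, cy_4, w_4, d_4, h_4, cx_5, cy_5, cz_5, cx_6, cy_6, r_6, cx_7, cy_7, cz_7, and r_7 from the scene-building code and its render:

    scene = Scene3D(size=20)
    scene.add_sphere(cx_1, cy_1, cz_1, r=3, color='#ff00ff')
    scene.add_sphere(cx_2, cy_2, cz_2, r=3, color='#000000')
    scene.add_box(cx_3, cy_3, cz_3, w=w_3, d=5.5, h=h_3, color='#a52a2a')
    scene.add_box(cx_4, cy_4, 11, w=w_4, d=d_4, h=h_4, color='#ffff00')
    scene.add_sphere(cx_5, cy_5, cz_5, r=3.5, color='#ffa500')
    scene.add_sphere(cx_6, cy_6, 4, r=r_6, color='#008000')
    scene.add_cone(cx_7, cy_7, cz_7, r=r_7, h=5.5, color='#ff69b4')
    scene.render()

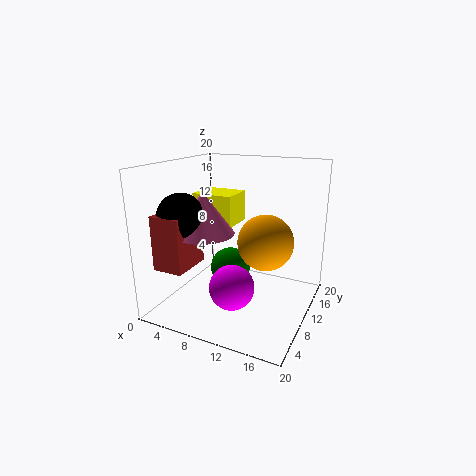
cx_1 = 11; cy_1 = 6; cz_1 = 4.5; cx_2 = 5; cy_2 = 4; cz_2 = 14; cx_3 = 2.5; cy_3 = 1; cz_3 = 7.5; w_3 = 4; h_3 = 7; cx_4 = 2.5; cy_4 = 10.5; w_4 = 6; d_4 = 5; h_4 = 4.5; cx_5 = 15; cy_5 = 7.5; cz_5 = 11; cx_6 = 7.5; cy_6 = 12.5; r_6 = 3; cx_7 = 7; cy_7 = 6; cz_7 = 11.5; r_7 = 4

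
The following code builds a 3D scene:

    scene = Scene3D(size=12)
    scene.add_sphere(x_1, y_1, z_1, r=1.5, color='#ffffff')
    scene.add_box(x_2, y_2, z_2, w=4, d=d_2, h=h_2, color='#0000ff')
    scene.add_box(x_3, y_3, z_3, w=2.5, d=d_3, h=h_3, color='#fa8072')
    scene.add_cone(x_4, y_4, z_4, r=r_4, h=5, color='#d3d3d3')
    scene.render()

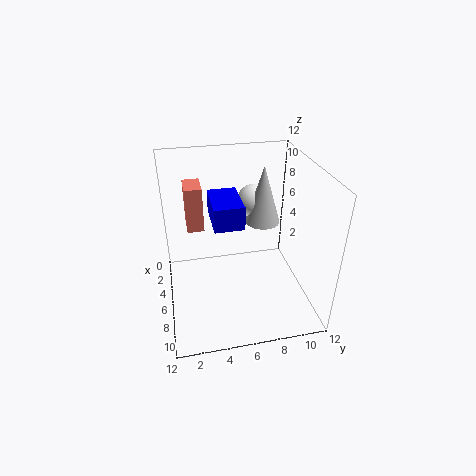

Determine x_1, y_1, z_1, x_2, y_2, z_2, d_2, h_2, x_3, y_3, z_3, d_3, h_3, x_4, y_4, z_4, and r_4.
x_1 = 3.5; y_1 = 8; z_1 = 8; x_2 = 2.5; y_2 = 4; z_2 = 7; d_2 = 2.5; h_2 = 2; x_3 = 1; y_3 = 2; z_3 = 5.5; d_3 = 1.5; h_3 = 4; x_4 = 4.5; y_4 = 8.5; z_4 = 6.5; r_4 = 1.5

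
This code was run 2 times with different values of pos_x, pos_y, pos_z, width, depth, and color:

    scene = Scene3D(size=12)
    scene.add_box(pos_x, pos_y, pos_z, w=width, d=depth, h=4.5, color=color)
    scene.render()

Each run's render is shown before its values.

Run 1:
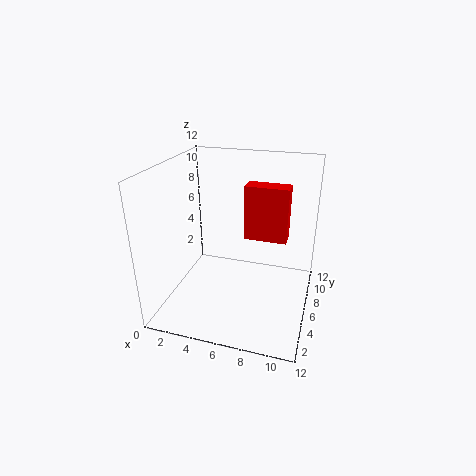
pos_x = 6.5
pos_y = 6
pos_z = 6
width = 3.5
depth = 1.5
color = 'red'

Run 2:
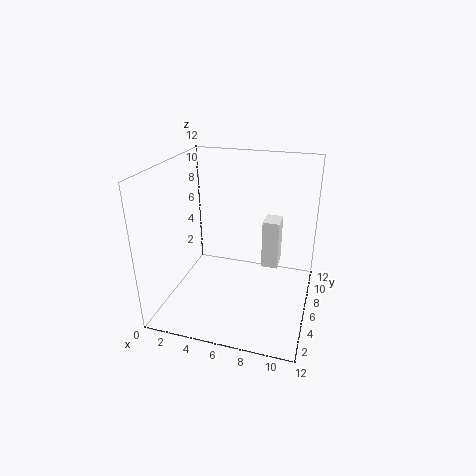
pos_x = 7.5
pos_y = 8.5
pos_z = 2
width = 1.5
depth = 2
color = 'white'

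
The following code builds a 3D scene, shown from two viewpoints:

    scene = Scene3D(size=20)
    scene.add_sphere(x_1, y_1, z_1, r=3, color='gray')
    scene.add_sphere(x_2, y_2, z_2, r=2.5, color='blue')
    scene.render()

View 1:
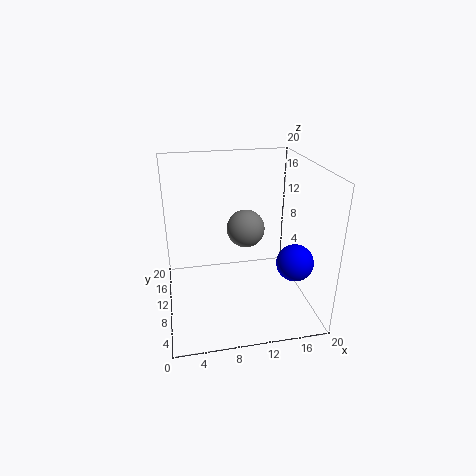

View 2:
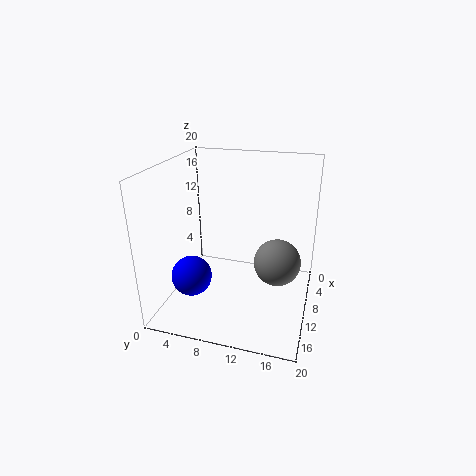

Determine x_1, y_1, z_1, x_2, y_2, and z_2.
x_1 = 12.5, y_1 = 16, z_1 = 8.5, x_2 = 17, y_2 = 6, z_2 = 7.5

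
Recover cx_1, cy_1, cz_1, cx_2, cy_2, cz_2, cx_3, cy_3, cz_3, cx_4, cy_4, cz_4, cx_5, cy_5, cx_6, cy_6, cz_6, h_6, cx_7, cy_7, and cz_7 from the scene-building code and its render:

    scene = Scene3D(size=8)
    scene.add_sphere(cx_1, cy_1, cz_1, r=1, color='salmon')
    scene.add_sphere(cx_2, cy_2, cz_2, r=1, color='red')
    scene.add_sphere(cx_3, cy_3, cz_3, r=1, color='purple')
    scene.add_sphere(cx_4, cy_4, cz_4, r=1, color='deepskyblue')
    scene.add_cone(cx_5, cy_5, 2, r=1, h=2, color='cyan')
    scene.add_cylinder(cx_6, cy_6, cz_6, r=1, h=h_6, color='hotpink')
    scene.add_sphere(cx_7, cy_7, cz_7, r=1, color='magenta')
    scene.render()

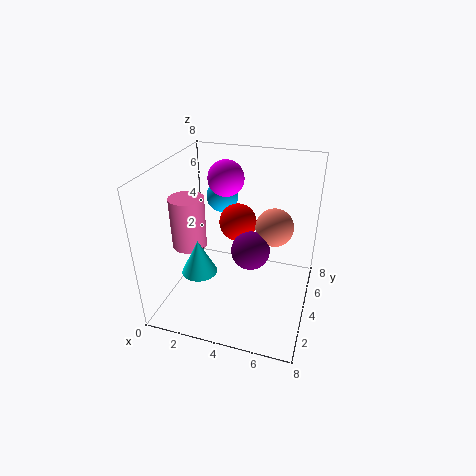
cx_1 = 6, cy_1 = 4, cz_1 = 5, cx_2 = 4, cy_2 = 4, cz_2 = 5, cx_3 = 5, cy_3 = 3, cz_3 = 4, cx_4 = 2, cy_4 = 7, cz_4 = 5, cx_5 = 2, cy_5 = 3, cx_6 = 1, cy_6 = 4, cz_6 = 3, h_6 = 3, cx_7 = 3, cy_7 = 5, cz_7 = 7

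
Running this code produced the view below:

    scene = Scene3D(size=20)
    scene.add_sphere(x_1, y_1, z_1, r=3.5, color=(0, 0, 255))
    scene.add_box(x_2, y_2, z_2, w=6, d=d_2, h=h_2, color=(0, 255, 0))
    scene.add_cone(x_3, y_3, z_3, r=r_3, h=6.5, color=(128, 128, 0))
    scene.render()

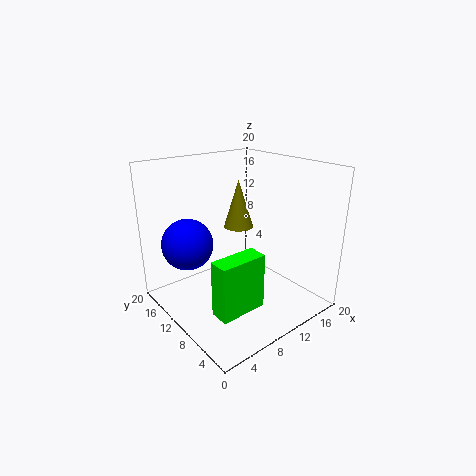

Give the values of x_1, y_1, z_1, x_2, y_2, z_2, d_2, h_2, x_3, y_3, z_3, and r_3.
x_1 = 4
y_1 = 13.5
z_1 = 9.5
x_2 = 2
y_2 = 2.5
z_2 = 4
d_2 = 2.5
h_2 = 7
x_3 = 10.5
y_3 = 10.5
z_3 = 11.5
r_3 = 2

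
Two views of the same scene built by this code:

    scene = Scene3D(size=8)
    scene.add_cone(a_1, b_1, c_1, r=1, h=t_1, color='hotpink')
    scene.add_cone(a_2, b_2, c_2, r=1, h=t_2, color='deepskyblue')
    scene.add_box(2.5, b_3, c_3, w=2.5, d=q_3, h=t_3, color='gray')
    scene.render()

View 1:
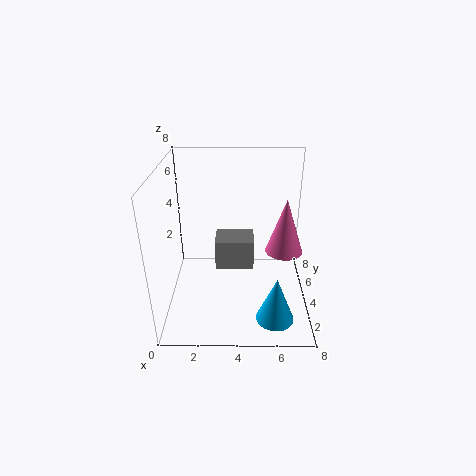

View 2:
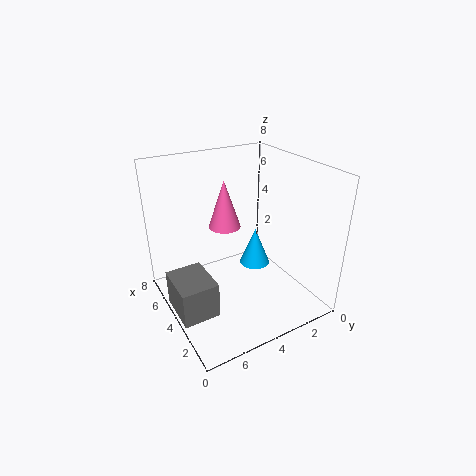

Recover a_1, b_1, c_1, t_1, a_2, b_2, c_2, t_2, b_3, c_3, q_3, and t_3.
a_1 = 6.5
b_1 = 3.5
c_1 = 3.5
t_1 = 3
a_2 = 6
b_2 = 1.5
c_2 = 0.5
t_2 = 2.5
b_3 = 6
c_3 = 0.5
q_3 = 2
t_3 = 2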